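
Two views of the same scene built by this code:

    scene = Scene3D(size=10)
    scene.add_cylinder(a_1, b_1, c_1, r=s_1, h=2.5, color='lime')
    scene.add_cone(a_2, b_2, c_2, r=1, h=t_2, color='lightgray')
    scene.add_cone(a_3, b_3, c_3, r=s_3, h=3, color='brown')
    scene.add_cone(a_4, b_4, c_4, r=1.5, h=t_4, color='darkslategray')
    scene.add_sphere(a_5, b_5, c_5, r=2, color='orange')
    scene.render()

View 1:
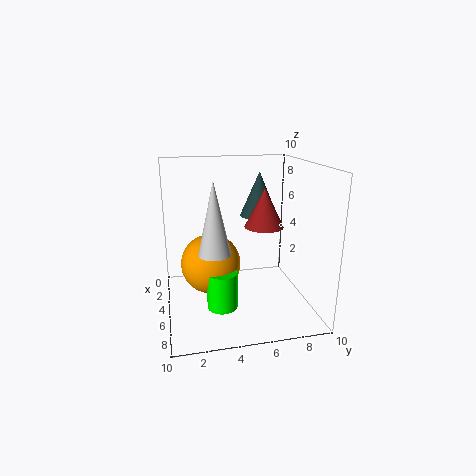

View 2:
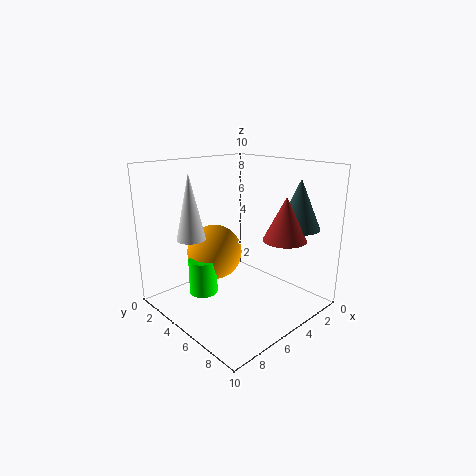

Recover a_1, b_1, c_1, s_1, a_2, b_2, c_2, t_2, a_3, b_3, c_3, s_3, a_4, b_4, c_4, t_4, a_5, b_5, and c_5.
a_1 = 7, b_1 = 3.5, c_1 = 1, s_1 = 1, a_2 = 7.5, b_2 = 3, c_2 = 5, t_2 = 4.5, a_3 = 3, b_3 = 7.5, c_3 = 5, s_3 = 1.5, a_4 = 1.5, b_4 = 7.5, c_4 = 5.5, t_4 = 3.5, a_5 = 5.5, b_5 = 3, c_5 = 3.5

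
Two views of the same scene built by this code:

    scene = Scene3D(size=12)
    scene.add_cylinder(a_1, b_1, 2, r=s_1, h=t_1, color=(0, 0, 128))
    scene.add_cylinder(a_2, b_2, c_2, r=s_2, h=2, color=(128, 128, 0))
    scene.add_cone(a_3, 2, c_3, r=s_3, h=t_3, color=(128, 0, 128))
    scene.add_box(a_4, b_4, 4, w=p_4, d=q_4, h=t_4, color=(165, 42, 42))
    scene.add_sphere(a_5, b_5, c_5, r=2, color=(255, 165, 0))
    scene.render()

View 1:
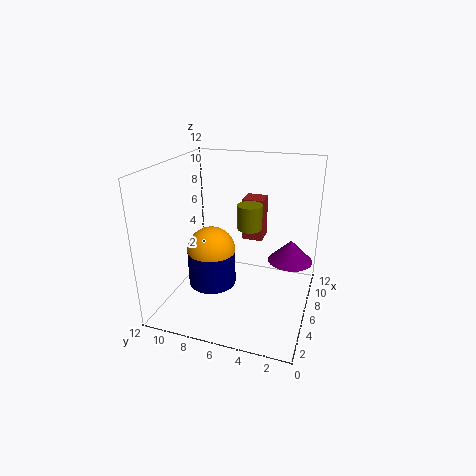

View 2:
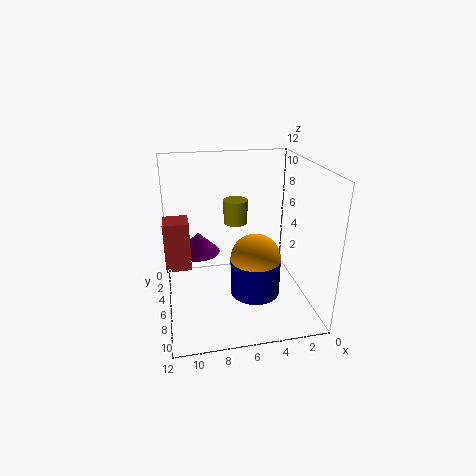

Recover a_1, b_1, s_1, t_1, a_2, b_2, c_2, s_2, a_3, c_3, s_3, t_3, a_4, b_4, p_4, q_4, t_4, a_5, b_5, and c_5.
a_1 = 5
b_1 = 8
s_1 = 2
t_1 = 3
a_2 = 6
b_2 = 5
c_2 = 7
s_2 = 1
a_3 = 9
c_3 = 3
s_3 = 2
t_3 = 2
a_4 = 10
b_4 = 5
p_4 = 2
q_4 = 2
t_4 = 4
a_5 = 5
b_5 = 8
c_5 = 5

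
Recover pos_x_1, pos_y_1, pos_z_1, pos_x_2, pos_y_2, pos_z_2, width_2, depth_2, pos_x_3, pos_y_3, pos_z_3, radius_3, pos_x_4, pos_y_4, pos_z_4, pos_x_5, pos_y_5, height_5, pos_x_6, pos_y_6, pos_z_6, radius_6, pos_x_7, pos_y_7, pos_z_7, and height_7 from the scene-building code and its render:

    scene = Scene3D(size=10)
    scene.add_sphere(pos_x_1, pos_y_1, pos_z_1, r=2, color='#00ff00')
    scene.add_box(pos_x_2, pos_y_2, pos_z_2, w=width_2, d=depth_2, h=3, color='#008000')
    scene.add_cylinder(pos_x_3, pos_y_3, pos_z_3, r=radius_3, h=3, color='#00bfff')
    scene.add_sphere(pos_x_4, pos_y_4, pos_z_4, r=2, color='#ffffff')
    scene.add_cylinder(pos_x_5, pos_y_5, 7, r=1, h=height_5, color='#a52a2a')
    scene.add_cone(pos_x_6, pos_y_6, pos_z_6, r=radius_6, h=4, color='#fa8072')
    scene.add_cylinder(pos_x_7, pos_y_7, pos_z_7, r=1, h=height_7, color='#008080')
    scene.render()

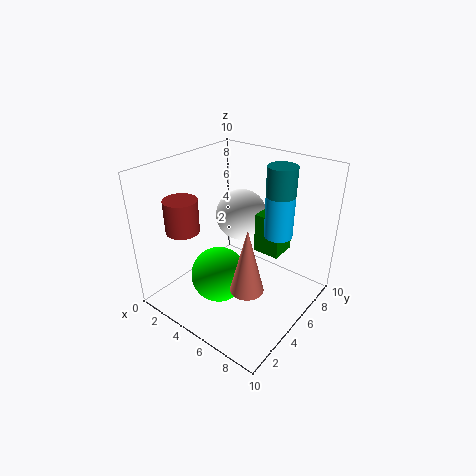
pos_x_1 = 4; pos_y_1 = 4; pos_z_1 = 2; pos_x_2 = 5; pos_y_2 = 7; pos_z_2 = 3; width_2 = 2; depth_2 = 2; pos_x_3 = 7; pos_y_3 = 7; pos_z_3 = 5; radius_3 = 1; pos_x_4 = 3; pos_y_4 = 8; pos_z_4 = 5; pos_x_5 = 4; pos_y_5 = 1; height_5 = 2; pos_x_6 = 8; pos_y_6 = 2; pos_z_6 = 4; radius_6 = 1; pos_x_7 = 7; pos_y_7 = 7; pos_z_7 = 8; height_7 = 2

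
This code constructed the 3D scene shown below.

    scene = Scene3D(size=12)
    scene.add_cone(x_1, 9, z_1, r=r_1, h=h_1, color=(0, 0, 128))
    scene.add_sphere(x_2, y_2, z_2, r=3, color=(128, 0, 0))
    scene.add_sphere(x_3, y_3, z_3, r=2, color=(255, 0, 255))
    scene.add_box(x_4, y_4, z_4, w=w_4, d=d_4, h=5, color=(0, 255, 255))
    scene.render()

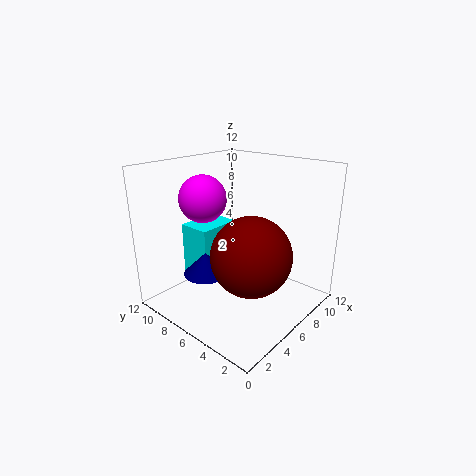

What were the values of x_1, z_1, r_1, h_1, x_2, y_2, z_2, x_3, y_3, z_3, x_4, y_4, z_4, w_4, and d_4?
x_1 = 5, z_1 = 2, r_1 = 2, h_1 = 2, x_2 = 4, y_2 = 3, z_2 = 6, x_3 = 5, y_3 = 9, z_3 = 9, x_4 = 5, y_4 = 9, z_4 = 1, w_4 = 4, d_4 = 3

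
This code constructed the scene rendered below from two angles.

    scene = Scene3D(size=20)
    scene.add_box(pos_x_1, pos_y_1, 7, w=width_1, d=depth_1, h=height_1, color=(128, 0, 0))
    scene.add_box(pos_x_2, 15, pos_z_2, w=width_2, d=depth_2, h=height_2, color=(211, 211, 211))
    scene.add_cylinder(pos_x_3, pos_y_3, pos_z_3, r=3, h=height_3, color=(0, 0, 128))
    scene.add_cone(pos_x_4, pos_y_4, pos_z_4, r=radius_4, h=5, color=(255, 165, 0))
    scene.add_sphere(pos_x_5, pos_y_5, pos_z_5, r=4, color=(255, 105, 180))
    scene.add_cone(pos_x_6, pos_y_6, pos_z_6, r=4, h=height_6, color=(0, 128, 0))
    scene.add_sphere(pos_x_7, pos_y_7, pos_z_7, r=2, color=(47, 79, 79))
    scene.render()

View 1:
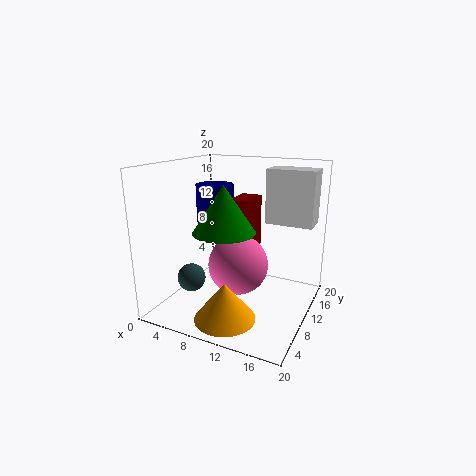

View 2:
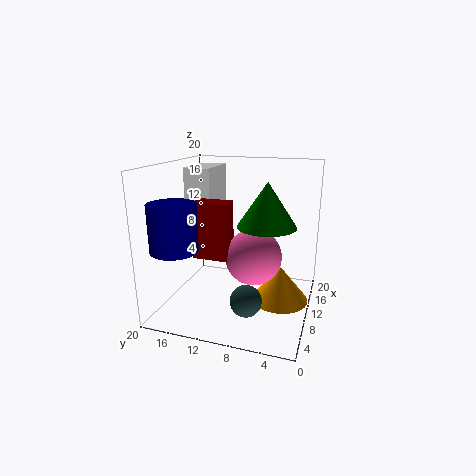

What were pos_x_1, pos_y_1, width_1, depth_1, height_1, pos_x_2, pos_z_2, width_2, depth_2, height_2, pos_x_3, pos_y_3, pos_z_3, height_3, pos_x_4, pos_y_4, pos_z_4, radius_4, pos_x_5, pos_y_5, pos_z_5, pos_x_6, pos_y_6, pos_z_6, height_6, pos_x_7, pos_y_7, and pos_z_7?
pos_x_1 = 8; pos_y_1 = 11; width_1 = 3; depth_1 = 5; height_1 = 8; pos_x_2 = 12; pos_z_2 = 11; width_2 = 7; depth_2 = 4; height_2 = 8; pos_x_3 = 3; pos_y_3 = 16; pos_z_3 = 10; height_3 = 6; pos_x_4 = 11; pos_y_4 = 4; pos_z_4 = 1; radius_4 = 4; pos_x_5 = 11; pos_y_5 = 8; pos_z_5 = 7; pos_x_6 = 10; pos_y_6 = 6; pos_z_6 = 12; height_6 = 6; pos_x_7 = 4; pos_y_7 = 7; pos_z_7 = 4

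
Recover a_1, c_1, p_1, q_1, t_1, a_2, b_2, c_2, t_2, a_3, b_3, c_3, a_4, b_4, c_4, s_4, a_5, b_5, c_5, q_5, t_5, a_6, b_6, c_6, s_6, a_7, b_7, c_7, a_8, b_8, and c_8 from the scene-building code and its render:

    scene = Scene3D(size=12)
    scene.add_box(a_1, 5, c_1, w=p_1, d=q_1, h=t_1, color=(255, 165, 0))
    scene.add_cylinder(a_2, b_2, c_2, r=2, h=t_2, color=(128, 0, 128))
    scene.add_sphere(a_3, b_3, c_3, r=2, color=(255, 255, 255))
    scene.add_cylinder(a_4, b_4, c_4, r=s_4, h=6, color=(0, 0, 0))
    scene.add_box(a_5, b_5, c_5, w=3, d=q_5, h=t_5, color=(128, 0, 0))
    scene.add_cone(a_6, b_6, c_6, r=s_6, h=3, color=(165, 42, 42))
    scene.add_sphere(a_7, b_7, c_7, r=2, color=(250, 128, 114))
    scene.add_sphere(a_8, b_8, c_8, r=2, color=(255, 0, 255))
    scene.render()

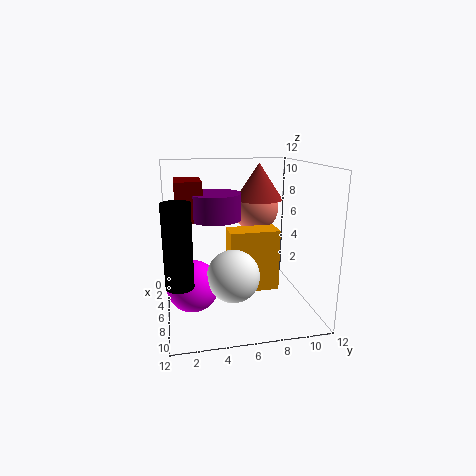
a_1 = 6, c_1 = 2, p_1 = 2, q_1 = 4, t_1 = 5, a_2 = 7, b_2 = 4, c_2 = 8, t_2 = 2, a_3 = 9, b_3 = 5, c_3 = 4, a_4 = 10, b_4 = 1, c_4 = 4, s_4 = 1, a_5 = 5, b_5 = 1, c_5 = 8, q_5 = 2, t_5 = 3, a_6 = 5, b_6 = 8, c_6 = 9, s_6 = 2, a_7 = 4, b_7 = 8, c_7 = 8, a_8 = 8, b_8 = 2, c_8 = 3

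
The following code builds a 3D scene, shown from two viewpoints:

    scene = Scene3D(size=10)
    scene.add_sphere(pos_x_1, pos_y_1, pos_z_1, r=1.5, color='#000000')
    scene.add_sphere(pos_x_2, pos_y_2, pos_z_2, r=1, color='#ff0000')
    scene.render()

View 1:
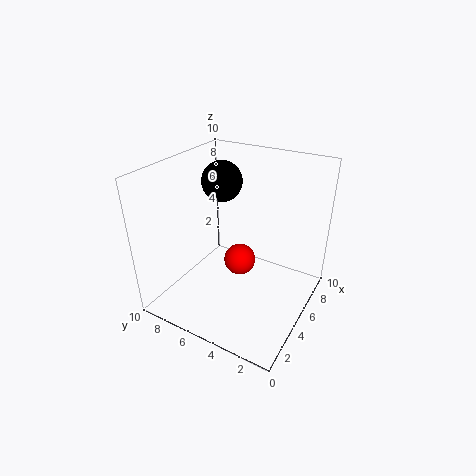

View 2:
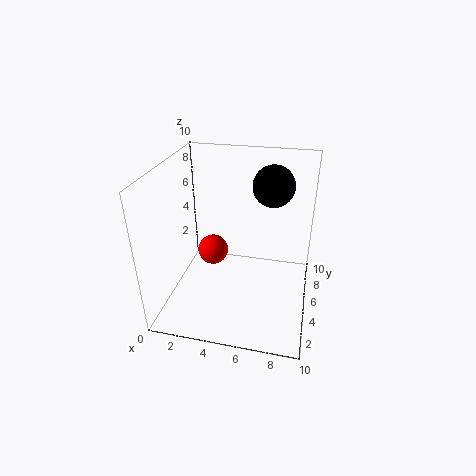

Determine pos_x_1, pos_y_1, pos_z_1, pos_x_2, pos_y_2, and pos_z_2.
pos_x_1 = 7
pos_y_1 = 7.5
pos_z_1 = 8
pos_x_2 = 3.5
pos_y_2 = 4
pos_z_2 = 4.5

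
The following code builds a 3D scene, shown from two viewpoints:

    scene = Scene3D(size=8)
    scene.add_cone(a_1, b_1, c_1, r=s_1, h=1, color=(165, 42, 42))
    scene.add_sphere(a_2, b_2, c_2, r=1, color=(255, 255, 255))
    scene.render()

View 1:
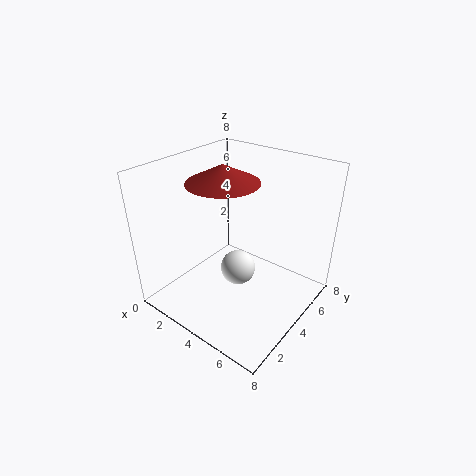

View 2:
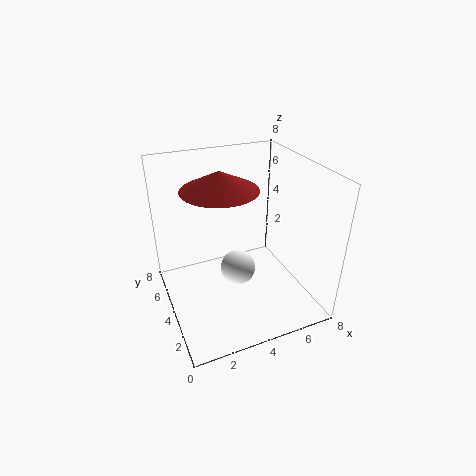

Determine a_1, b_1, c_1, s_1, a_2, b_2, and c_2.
a_1 = 3; b_1 = 4; c_1 = 7; s_1 = 2; a_2 = 4; b_2 = 4; c_2 = 2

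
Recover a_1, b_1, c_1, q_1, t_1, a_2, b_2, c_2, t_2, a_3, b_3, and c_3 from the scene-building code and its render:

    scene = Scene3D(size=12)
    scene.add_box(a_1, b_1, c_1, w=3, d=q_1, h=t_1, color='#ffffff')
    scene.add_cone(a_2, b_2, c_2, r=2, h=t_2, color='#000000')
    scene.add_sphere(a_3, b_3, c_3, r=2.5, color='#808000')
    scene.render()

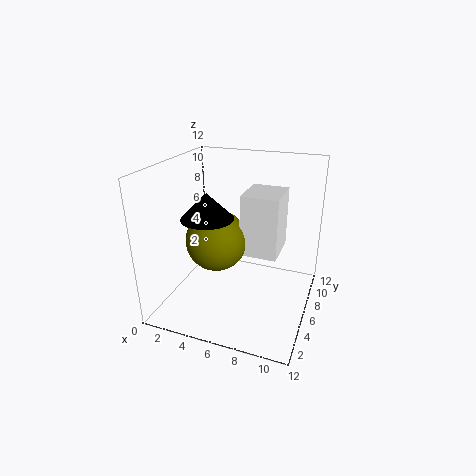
a_1 = 6.5, b_1 = 5, c_1 = 5, q_1 = 3.5, t_1 = 5, a_2 = 4.5, b_2 = 3.5, c_2 = 8.5, t_2 = 2, a_3 = 4.5, b_3 = 5, c_3 = 6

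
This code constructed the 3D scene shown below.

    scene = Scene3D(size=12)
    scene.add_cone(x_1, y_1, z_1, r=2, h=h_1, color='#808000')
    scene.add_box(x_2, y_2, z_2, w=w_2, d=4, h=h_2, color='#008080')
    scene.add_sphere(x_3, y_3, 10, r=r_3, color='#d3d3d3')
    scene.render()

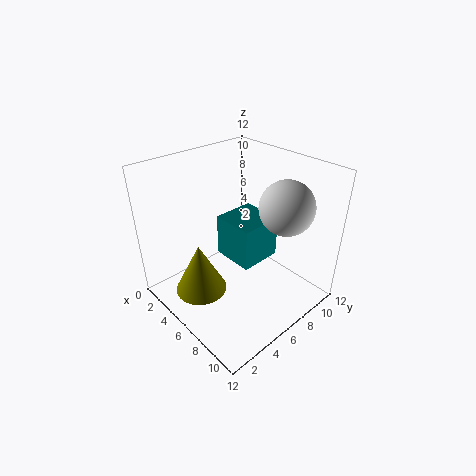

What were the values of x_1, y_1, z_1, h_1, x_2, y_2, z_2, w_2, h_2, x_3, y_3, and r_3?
x_1 = 6, y_1 = 2, z_1 = 3, h_1 = 4, x_2 = 2, y_2 = 7, z_2 = 2, w_2 = 4, h_2 = 4, x_3 = 10, y_3 = 7, r_3 = 2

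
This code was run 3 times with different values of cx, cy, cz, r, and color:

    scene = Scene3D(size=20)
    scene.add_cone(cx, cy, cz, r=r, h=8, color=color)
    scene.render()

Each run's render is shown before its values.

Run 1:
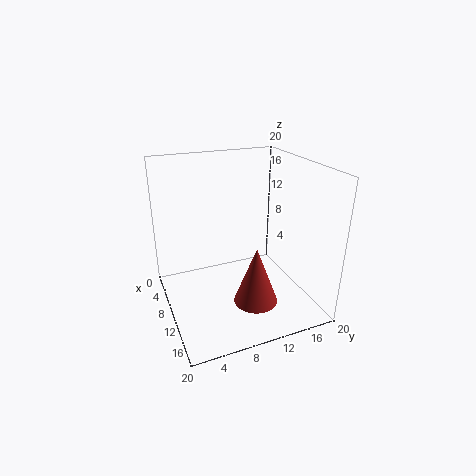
cx = 14, cy = 11, cz = 2, r = 3, color = 'brown'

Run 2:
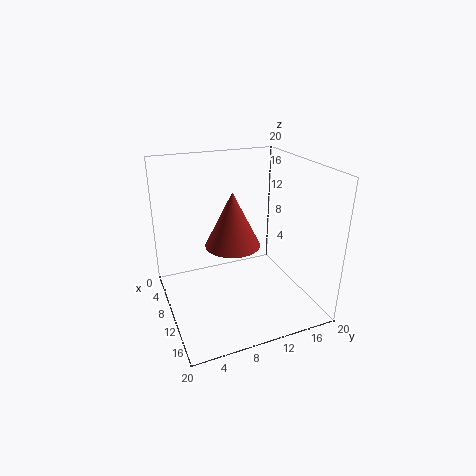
cx = 8, cy = 10, cz = 8, r = 4, color = 'brown'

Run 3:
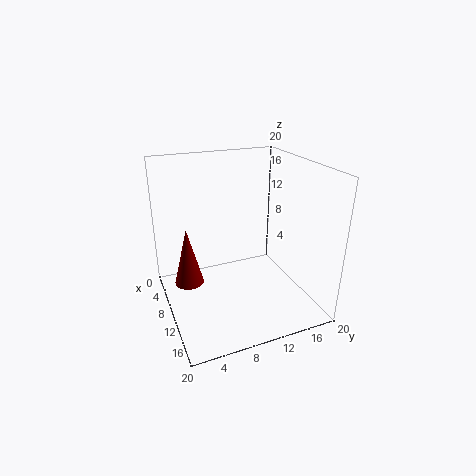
cx = 9, cy = 3, cz = 4, r = 2, color = 'maroon'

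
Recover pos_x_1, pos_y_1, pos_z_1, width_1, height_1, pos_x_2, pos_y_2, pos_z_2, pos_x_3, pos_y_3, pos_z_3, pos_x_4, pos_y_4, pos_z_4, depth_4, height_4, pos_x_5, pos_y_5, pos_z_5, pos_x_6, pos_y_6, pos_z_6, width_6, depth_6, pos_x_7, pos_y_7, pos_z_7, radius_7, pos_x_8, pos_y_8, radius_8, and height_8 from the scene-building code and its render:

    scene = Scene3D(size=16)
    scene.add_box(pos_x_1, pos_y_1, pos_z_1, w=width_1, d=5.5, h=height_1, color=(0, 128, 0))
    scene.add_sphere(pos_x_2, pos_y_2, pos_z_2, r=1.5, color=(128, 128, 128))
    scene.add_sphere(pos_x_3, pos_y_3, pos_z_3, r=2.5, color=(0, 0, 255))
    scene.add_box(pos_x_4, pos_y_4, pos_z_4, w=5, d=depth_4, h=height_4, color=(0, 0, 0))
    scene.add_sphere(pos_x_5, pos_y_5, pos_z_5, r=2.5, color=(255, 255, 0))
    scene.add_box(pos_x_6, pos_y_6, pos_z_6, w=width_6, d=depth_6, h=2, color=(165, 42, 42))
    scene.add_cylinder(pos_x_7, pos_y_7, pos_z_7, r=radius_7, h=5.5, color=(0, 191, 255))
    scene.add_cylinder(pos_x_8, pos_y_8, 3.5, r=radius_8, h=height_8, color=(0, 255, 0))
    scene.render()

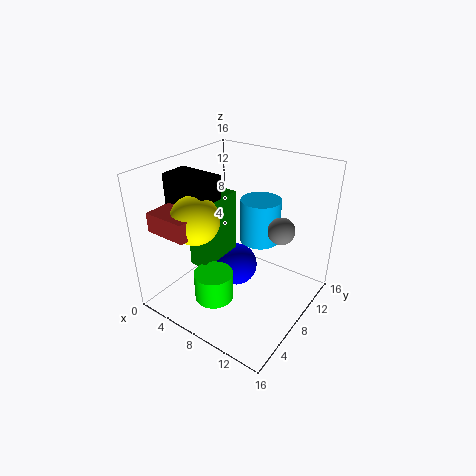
pos_x_1 = 5
pos_y_1 = 3.5
pos_z_1 = 6
width_1 = 2
height_1 = 7
pos_x_2 = 12
pos_y_2 = 10.5
pos_z_2 = 9
pos_x_3 = 7
pos_y_3 = 9
pos_z_3 = 3.5
pos_x_4 = 2
pos_y_4 = 3.5
pos_z_4 = 9.5
depth_4 = 3
height_4 = 6
pos_x_5 = 6
pos_y_5 = 3.5
pos_z_5 = 11.5
pos_x_6 = 2.5
pos_y_6 = 0.5
pos_z_6 = 10.5
width_6 = 4.5
depth_6 = 5.5
pos_x_7 = 7.5
pos_y_7 = 13.5
pos_z_7 = 5
radius_7 = 2.5
pos_x_8 = 8.5
pos_y_8 = 3
radius_8 = 2
height_8 = 3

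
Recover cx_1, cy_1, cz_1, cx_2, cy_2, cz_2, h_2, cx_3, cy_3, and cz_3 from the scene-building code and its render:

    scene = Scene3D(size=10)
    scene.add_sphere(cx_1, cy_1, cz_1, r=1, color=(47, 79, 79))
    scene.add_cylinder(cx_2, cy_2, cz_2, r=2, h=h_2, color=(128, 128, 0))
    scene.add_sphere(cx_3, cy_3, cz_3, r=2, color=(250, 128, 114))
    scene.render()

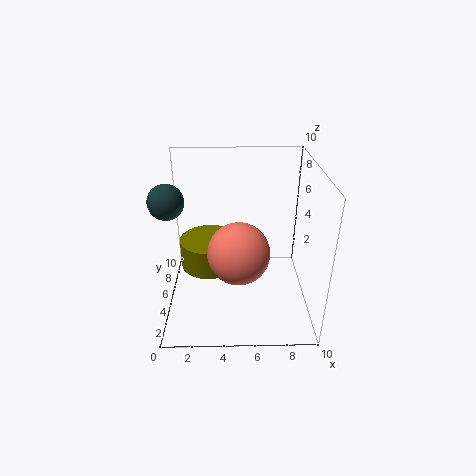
cx_1 = 1; cy_1 = 2; cz_1 = 9; cx_2 = 3; cy_2 = 5; cz_2 = 3; h_2 = 2; cx_3 = 5; cy_3 = 3; cz_3 = 5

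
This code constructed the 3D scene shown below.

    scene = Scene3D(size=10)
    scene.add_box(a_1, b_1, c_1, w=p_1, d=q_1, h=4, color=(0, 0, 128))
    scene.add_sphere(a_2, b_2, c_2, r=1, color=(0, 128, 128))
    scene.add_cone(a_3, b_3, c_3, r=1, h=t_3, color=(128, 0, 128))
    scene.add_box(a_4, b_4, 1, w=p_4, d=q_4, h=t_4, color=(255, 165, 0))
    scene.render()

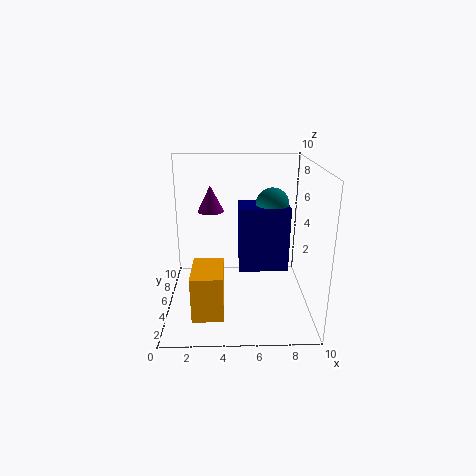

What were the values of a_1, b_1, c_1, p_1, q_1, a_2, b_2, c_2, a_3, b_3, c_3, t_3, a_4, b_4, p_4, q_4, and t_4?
a_1 = 5; b_1 = 2; c_1 = 4; p_1 = 3; q_1 = 2; a_2 = 7; b_2 = 3; c_2 = 8; a_3 = 3; b_3 = 8; c_3 = 6; t_3 = 2; a_4 = 2; b_4 = 1; p_4 = 2; q_4 = 3; t_4 = 3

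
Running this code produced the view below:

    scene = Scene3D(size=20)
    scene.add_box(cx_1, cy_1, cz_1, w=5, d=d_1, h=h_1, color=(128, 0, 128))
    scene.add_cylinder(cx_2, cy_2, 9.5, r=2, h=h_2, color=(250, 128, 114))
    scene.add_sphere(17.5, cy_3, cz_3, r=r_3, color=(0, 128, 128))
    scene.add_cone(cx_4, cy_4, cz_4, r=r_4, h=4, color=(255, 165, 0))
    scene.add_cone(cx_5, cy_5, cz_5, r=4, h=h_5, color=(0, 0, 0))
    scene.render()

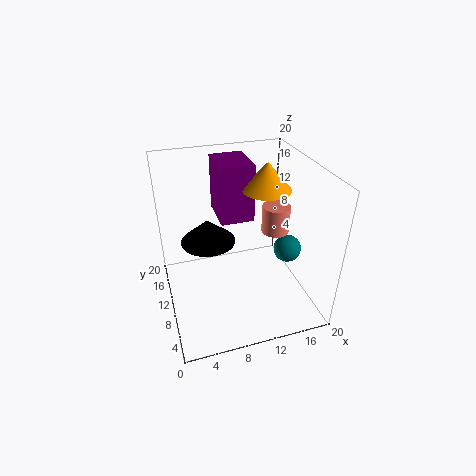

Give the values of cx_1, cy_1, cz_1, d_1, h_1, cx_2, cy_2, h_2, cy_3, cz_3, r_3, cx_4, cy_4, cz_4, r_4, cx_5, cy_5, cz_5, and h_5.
cx_1 = 8.5, cy_1 = 13, cz_1 = 10.5, d_1 = 6.5, h_1 = 8.5, cx_2 = 16, cy_2 = 11, h_2 = 4, cy_3 = 9.5, cz_3 = 7, r_3 = 2, cx_4 = 15, cy_4 = 12.5, cz_4 = 15.5, r_4 = 3.5, cx_5 = 6.5, cy_5 = 13.5, cz_5 = 8, h_5 = 3.5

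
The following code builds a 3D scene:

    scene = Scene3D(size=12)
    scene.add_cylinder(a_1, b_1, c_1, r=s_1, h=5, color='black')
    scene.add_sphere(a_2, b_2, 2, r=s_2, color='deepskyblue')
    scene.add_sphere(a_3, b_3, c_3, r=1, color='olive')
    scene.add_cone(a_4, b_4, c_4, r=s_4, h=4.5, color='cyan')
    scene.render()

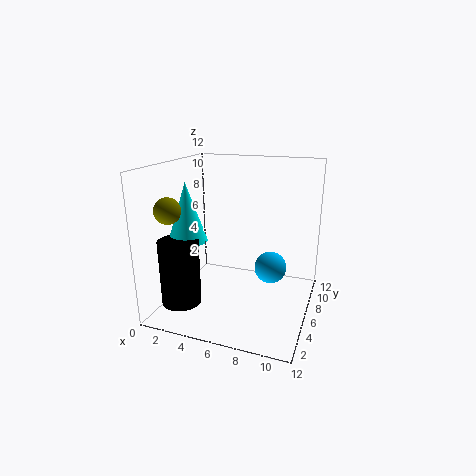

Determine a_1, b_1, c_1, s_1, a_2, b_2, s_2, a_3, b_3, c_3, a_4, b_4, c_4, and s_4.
a_1 = 3; b_1 = 1.5; c_1 = 2; s_1 = 1.5; a_2 = 8; b_2 = 9.5; s_2 = 1.5; a_3 = 2; b_3 = 2; c_3 = 9; a_4 = 3; b_4 = 3; c_4 = 6.5; s_4 = 1.5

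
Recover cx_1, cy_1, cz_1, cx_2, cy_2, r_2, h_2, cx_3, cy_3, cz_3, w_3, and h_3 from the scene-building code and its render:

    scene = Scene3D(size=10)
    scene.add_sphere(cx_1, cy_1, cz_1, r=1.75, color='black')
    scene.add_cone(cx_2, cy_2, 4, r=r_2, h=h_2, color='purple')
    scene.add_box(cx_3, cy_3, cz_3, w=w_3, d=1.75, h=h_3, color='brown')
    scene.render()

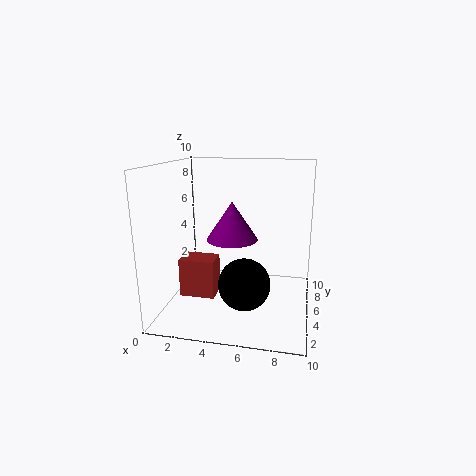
cx_1 = 5.75, cy_1 = 3.5, cz_1 = 2.25, cx_2 = 4, cy_2 = 7.5, r_2 = 2, h_2 = 3, cx_3 = 1, cy_3 = 3.75, cz_3 = 0.75, w_3 = 2.5, h_3 = 2.75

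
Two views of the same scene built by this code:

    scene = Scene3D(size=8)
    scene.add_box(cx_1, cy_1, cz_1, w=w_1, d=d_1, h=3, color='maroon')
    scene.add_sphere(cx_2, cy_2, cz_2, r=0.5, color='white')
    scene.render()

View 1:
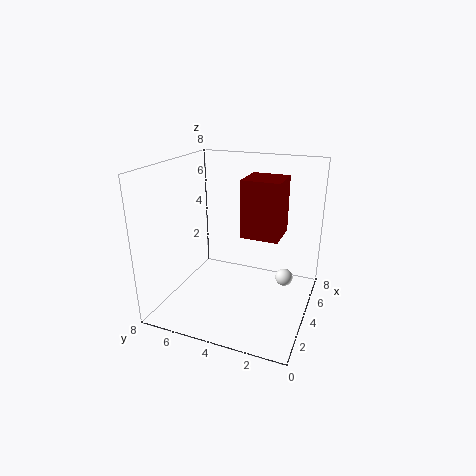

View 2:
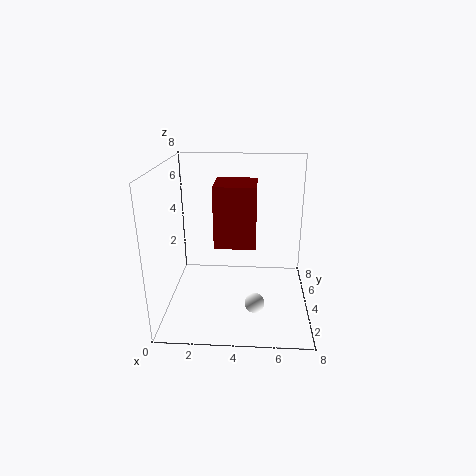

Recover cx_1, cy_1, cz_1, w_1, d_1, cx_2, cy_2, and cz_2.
cx_1 = 3; cy_1 = 1.5; cz_1 = 4.5; w_1 = 2; d_1 = 2; cx_2 = 5; cy_2 = 1.5; cz_2 = 1.5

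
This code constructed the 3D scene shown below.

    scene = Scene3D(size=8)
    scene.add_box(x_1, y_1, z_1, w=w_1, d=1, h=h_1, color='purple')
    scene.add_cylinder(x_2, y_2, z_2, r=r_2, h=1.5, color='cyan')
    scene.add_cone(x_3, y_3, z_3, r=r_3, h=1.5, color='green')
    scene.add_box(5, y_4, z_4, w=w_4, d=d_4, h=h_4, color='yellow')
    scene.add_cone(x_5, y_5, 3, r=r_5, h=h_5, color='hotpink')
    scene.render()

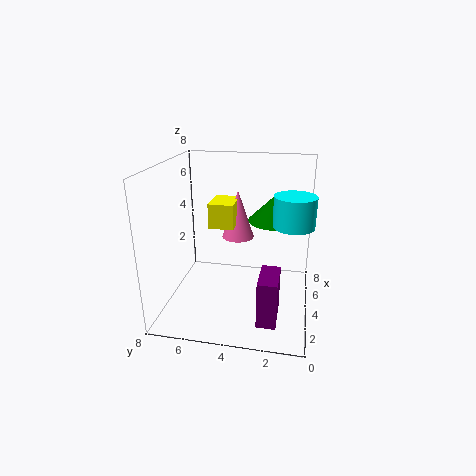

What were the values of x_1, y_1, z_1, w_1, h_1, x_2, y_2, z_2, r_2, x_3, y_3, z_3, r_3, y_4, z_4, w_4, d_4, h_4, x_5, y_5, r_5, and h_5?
x_1 = 1; y_1 = 1.5; z_1 = 0.5; w_1 = 2; h_1 = 2.5; x_2 = 2.5; y_2 = 1; z_2 = 5.5; r_2 = 1; x_3 = 4.5; y_3 = 2; z_3 = 5; r_3 = 1.5; y_4 = 4.5; z_4 = 4; w_4 = 2; d_4 = 1.5; h_4 = 1.5; x_5 = 6.5; y_5 = 4.5; r_5 = 1; h_5 = 3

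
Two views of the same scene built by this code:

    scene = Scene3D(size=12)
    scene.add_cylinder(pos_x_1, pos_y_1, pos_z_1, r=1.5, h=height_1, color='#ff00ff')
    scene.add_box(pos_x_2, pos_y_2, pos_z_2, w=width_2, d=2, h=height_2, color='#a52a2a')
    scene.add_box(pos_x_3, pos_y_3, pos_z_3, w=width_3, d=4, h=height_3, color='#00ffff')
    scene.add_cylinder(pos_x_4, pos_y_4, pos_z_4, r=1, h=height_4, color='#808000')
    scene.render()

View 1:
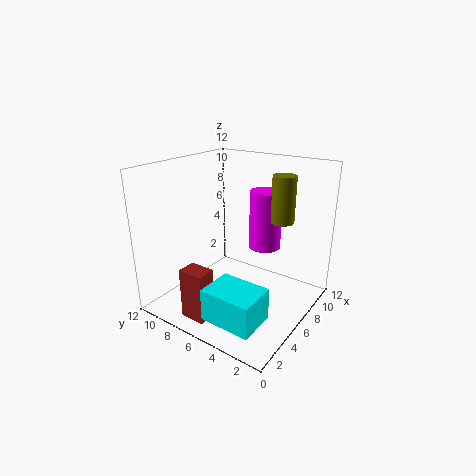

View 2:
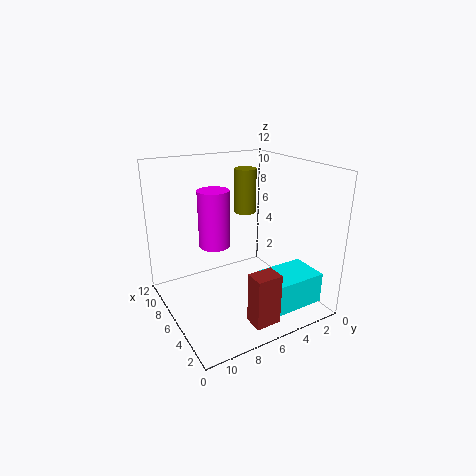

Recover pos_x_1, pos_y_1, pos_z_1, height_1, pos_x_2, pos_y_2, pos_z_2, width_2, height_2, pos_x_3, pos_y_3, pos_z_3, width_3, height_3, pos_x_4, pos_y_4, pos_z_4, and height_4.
pos_x_1 = 10.5; pos_y_1 = 6; pos_z_1 = 3.5; height_1 = 5.5; pos_x_2 = 0.5; pos_y_2 = 5.5; pos_z_2 = 1; width_2 = 1.5; height_2 = 4; pos_x_3 = 0.5; pos_y_3 = 1.5; pos_z_3 = 1.5; width_3 = 3; height_3 = 2.5; pos_x_4 = 9; pos_y_4 = 3.5; pos_z_4 = 7; height_4 = 4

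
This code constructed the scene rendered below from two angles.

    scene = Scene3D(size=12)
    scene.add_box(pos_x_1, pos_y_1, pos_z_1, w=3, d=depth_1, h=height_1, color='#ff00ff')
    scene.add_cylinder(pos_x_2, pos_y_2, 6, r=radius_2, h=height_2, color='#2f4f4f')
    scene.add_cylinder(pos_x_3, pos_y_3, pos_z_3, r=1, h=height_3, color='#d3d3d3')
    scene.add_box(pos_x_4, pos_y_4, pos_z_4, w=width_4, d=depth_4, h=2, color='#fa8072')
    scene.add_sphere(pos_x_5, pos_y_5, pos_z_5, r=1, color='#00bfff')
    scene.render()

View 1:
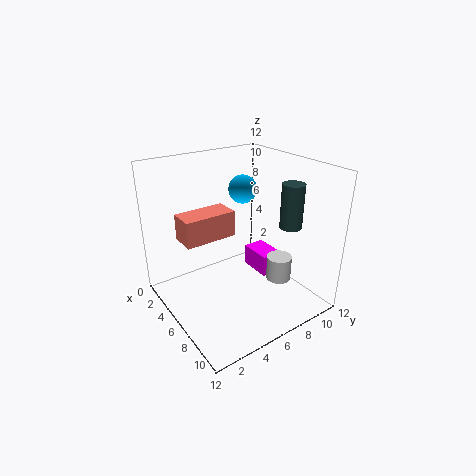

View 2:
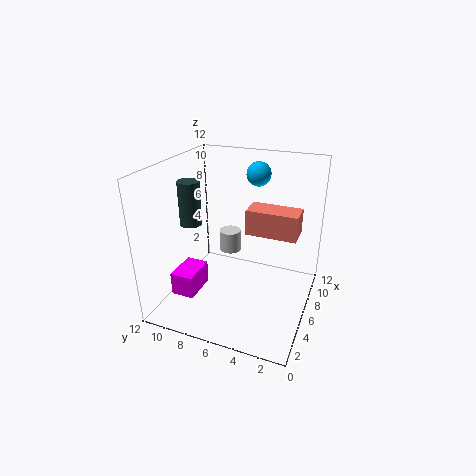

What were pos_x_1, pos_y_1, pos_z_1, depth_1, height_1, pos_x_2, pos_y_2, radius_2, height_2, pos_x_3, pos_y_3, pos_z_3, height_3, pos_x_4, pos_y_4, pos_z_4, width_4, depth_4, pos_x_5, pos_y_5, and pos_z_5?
pos_x_1 = 3; pos_y_1 = 9; pos_z_1 = 1; depth_1 = 2; height_1 = 2; pos_x_2 = 7; pos_y_2 = 11; radius_2 = 1; height_2 = 4; pos_x_3 = 9; pos_y_3 = 8; pos_z_3 = 3; height_3 = 2; pos_x_4 = 5; pos_y_4 = 1; pos_z_4 = 7; width_4 = 2; depth_4 = 4; pos_x_5 = 8; pos_y_5 = 5; pos_z_5 = 11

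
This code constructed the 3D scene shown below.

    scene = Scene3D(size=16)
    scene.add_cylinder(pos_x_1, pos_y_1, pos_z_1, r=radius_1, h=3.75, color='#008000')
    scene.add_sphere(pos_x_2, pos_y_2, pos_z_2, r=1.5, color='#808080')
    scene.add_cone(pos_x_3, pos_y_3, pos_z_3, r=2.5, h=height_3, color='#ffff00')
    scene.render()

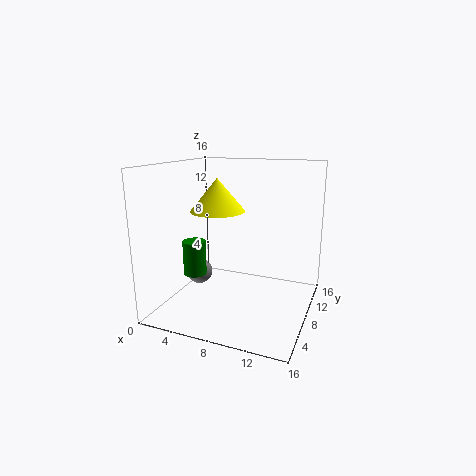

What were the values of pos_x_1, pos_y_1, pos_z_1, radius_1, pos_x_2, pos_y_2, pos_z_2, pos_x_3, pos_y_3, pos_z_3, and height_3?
pos_x_1 = 4
pos_y_1 = 5.25
pos_z_1 = 4.25
radius_1 = 1.25
pos_x_2 = 3
pos_y_2 = 8
pos_z_2 = 3.25
pos_x_3 = 8.25
pos_y_3 = 2.5
pos_z_3 = 12.25
height_3 = 3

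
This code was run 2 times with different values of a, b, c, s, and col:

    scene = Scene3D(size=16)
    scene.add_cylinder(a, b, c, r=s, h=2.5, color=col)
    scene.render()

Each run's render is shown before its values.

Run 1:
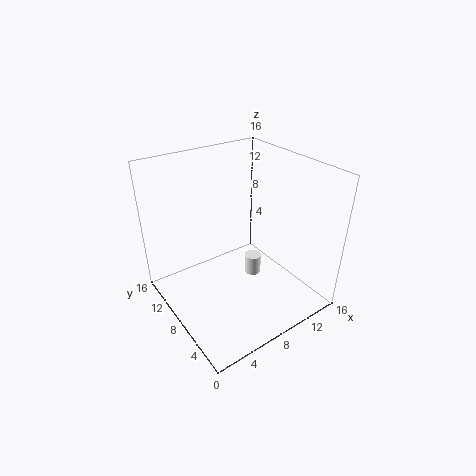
a = 11
b = 9
c = 1.5
s = 1
col = 'white'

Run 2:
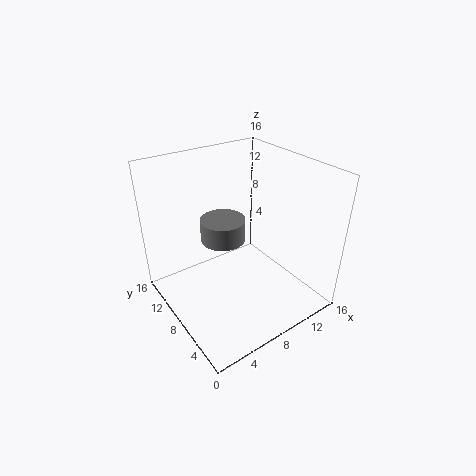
a = 7
b = 9.5
c = 7.5
s = 2.5
col = 'gray'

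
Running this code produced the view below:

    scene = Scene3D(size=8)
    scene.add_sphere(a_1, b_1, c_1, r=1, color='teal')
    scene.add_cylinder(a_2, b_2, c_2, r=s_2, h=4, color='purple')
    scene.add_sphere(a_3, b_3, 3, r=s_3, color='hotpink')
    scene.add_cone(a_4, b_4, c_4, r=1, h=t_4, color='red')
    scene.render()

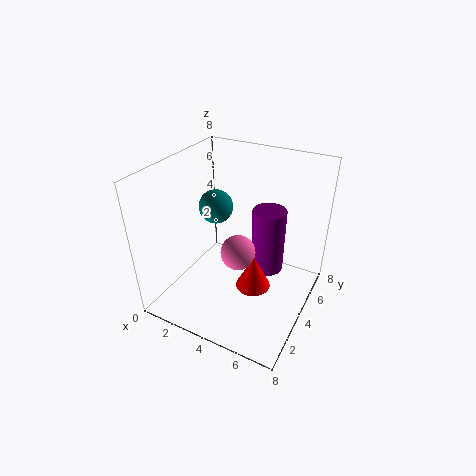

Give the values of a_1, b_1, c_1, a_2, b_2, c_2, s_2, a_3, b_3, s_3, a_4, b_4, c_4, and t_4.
a_1 = 2, b_1 = 5, c_1 = 5, a_2 = 5, b_2 = 6, c_2 = 1, s_2 = 1, a_3 = 4, b_3 = 4, s_3 = 1, a_4 = 5, b_4 = 4, c_4 = 1, t_4 = 2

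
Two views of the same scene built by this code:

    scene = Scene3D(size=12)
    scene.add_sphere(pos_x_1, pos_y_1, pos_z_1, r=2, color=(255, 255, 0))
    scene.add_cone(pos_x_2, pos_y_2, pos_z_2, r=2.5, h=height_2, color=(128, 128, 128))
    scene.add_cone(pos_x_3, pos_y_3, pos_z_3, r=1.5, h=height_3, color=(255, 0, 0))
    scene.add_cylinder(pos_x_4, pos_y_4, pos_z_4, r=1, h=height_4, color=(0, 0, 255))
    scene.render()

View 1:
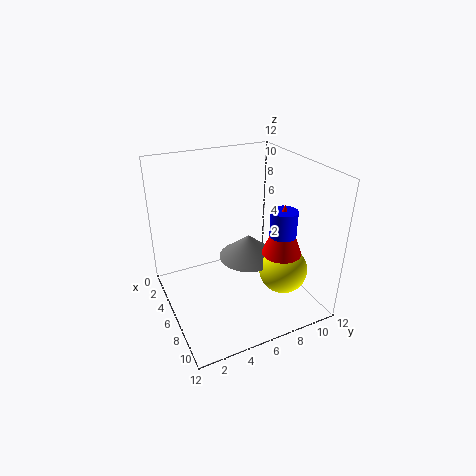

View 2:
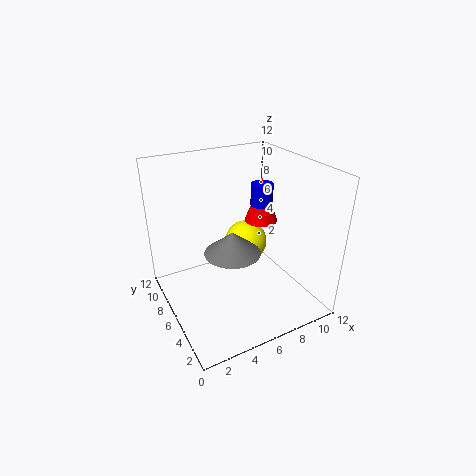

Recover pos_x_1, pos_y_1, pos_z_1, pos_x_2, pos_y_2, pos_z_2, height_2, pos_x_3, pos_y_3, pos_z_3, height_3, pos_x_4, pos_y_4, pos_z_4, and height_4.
pos_x_1 = 8.5; pos_y_1 = 9; pos_z_1 = 3.5; pos_x_2 = 6; pos_y_2 = 7; pos_z_2 = 4; height_2 = 2; pos_x_3 = 9.5; pos_y_3 = 8; pos_z_3 = 6; height_3 = 4; pos_x_4 = 9.5; pos_y_4 = 8; pos_z_4 = 7.5; height_4 = 2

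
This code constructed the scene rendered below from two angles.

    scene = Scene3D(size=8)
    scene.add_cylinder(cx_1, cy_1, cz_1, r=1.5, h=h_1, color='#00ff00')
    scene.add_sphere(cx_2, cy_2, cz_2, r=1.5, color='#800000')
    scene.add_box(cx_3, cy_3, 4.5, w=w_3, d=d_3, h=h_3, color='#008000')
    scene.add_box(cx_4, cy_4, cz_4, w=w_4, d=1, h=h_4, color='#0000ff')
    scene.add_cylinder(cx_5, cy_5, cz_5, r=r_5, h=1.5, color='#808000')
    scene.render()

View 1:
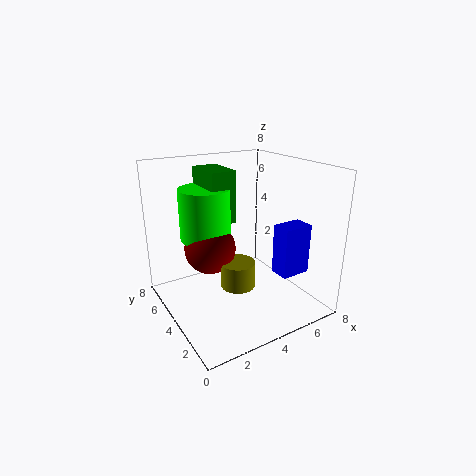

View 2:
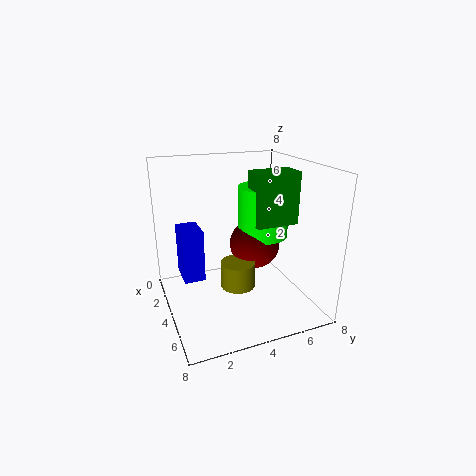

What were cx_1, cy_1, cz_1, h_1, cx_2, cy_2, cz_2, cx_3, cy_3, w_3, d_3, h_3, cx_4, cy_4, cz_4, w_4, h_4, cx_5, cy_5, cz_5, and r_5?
cx_1 = 3
cy_1 = 6
cz_1 = 3.5
h_1 = 3
cx_2 = 3
cy_2 = 5.5
cz_2 = 3
cx_3 = 3
cy_3 = 5
w_3 = 1.5
d_3 = 2.5
h_3 = 3
cx_4 = 4.5
cy_4 = 0.5
cz_4 = 3
w_4 = 1.5
h_4 = 2.5
cx_5 = 4
cy_5 = 4
cz_5 = 1
r_5 = 1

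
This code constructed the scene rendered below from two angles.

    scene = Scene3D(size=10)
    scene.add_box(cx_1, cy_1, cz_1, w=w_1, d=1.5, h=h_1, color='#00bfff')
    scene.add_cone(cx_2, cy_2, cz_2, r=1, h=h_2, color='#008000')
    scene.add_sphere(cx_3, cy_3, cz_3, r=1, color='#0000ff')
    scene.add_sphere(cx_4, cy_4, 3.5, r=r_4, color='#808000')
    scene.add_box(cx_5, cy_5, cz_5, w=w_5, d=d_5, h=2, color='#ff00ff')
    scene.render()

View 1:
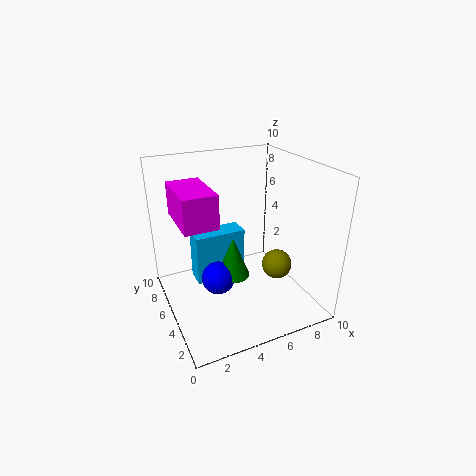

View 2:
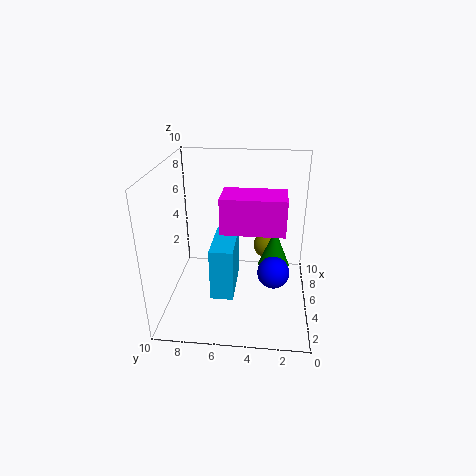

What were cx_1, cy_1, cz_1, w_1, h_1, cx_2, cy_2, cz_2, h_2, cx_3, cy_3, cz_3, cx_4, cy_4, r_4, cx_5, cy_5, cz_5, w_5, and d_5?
cx_1 = 2, cy_1 = 5, cz_1 = 2, w_1 = 3.5, h_1 = 3.5, cx_2 = 3.5, cy_2 = 2.5, cz_2 = 4, h_2 = 2.5, cx_3 = 2.5, cy_3 = 2.5, cz_3 = 4, cx_4 = 7, cy_4 = 3, r_4 = 1, cx_5 = 0.5, cy_5 = 2, cz_5 = 7.5, w_5 = 2, d_5 = 3.5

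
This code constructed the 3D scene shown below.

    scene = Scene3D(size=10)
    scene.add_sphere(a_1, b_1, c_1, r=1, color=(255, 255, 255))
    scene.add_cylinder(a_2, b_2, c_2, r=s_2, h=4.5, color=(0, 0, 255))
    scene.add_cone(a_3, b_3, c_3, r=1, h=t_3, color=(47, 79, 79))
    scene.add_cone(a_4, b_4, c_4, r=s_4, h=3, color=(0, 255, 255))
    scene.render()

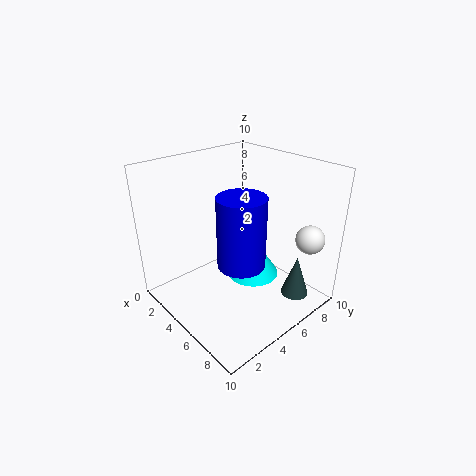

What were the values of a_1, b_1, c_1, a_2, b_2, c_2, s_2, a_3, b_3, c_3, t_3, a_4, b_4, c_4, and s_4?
a_1 = 8.5; b_1 = 8.5; c_1 = 5; a_2 = 7; b_2 = 3.5; c_2 = 4.5; s_2 = 1.5; a_3 = 8; b_3 = 8; c_3 = 0.5; t_3 = 3; a_4 = 4.5; b_4 = 7; c_4 = 1; s_4 = 2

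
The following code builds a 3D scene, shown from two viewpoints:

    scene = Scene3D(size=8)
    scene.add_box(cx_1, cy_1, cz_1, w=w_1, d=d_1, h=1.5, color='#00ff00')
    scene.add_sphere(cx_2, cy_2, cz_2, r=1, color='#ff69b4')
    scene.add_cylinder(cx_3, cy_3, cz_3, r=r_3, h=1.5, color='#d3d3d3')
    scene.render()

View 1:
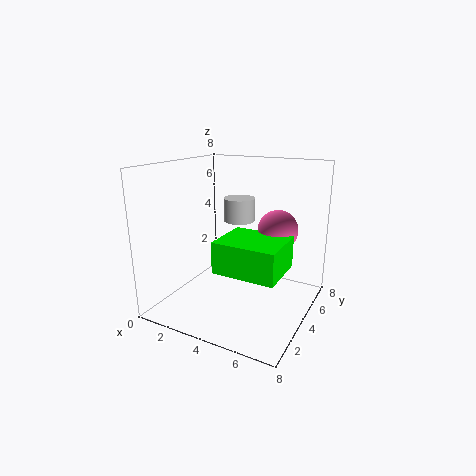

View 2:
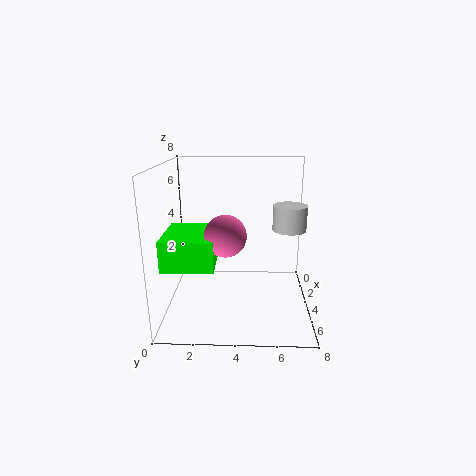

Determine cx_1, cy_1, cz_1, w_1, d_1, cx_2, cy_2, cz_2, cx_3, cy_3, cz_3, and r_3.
cx_1 = 4.5; cy_1 = 0.5; cz_1 = 3.5; w_1 = 3; d_1 = 2.5; cx_2 = 6.5; cy_2 = 3.5; cz_2 = 5; cx_3 = 2.5; cy_3 = 7; cz_3 = 4; r_3 = 1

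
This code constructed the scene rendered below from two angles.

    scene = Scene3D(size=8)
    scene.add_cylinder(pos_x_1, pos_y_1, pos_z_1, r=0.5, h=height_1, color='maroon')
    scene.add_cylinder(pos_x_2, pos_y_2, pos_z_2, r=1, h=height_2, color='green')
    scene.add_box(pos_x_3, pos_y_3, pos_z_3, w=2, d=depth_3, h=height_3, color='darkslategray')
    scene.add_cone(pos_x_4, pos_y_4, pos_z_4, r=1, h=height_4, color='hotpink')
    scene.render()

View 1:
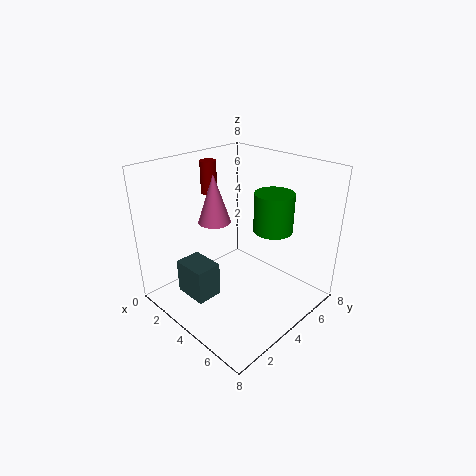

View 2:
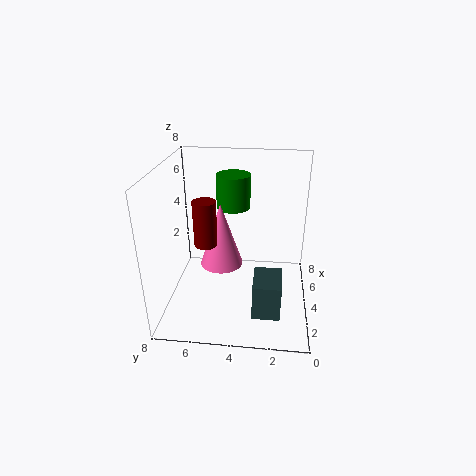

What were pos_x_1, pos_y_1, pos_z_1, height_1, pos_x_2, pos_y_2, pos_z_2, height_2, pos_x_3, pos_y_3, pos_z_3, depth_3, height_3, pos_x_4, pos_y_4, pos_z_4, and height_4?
pos_x_1 = 0.5, pos_y_1 = 5, pos_z_1 = 5.5, height_1 = 2, pos_x_2 = 6, pos_y_2 = 4.5, pos_z_2 = 5, height_2 = 2, pos_x_3 = 1.5, pos_y_3 = 1.5, pos_z_3 = 0.5, depth_3 = 1.5, height_3 = 2, pos_x_4 = 1.5, pos_y_4 = 4.5, pos_z_4 = 4, height_4 = 3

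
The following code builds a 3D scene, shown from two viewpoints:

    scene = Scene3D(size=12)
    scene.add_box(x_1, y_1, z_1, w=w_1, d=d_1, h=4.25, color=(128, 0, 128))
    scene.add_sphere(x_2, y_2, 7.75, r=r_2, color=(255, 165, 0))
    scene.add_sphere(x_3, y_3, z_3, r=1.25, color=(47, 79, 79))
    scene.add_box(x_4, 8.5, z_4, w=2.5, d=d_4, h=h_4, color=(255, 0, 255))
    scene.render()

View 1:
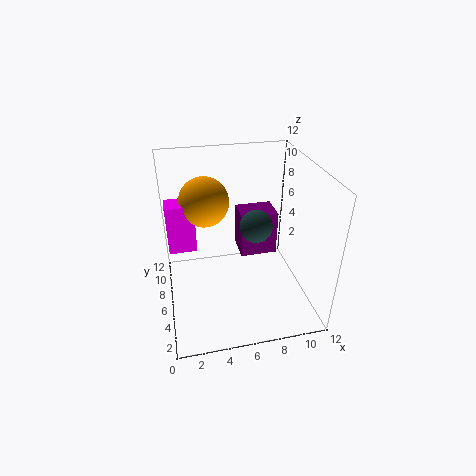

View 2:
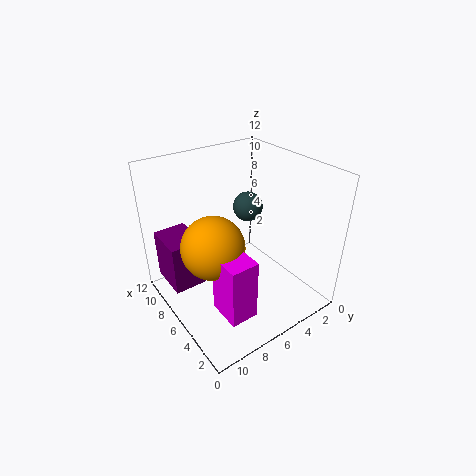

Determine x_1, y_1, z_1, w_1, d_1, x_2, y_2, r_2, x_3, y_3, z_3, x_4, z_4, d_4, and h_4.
x_1 = 7; y_1 = 8.75; z_1 = 2; w_1 = 3.5; d_1 = 2.75; x_2 = 3.75; y_2 = 9.75; r_2 = 2.25; x_3 = 7; y_3 = 4.25; z_3 = 8; x_4 = 0.25; z_4 = 3.5; d_4 = 2; h_4 = 4.5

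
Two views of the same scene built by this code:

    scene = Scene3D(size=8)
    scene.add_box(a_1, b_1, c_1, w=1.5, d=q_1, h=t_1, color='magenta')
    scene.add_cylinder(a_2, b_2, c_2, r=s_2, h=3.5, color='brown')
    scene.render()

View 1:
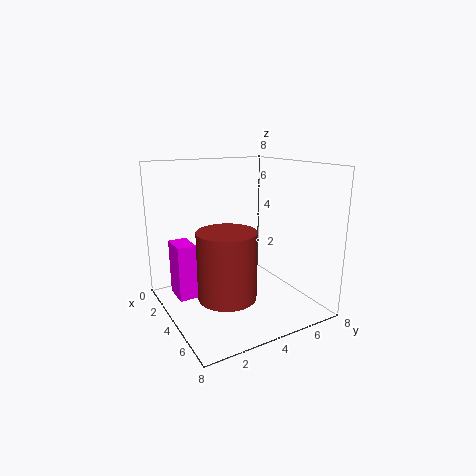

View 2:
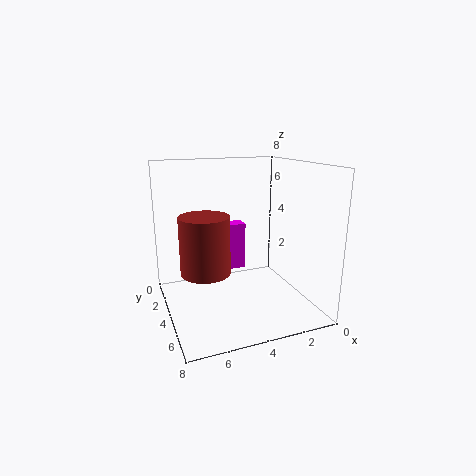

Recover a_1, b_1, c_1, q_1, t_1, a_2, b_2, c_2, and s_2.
a_1 = 2.5
b_1 = 0.5
c_1 = 1
q_1 = 1
t_1 = 3
a_2 = 5.5
b_2 = 2.5
c_2 = 1.5
s_2 = 1.5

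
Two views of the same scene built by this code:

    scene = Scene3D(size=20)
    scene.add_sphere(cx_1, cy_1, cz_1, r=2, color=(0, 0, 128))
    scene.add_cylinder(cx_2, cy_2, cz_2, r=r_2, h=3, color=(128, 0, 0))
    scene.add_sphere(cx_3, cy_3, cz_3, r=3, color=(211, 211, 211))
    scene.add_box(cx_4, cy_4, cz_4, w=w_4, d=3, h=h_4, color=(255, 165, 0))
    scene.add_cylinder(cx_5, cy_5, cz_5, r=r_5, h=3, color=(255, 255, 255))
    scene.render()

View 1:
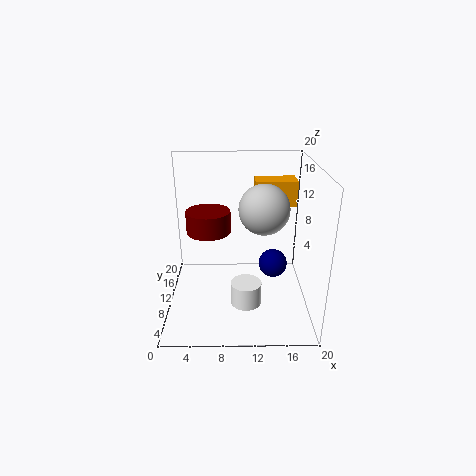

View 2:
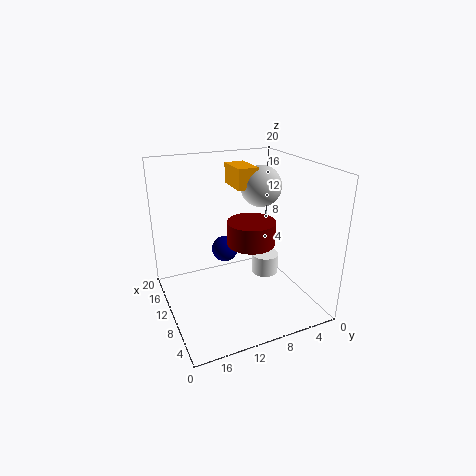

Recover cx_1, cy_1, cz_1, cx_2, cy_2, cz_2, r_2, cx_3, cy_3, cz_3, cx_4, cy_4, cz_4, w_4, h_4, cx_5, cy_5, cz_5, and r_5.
cx_1 = 15; cy_1 = 10; cz_1 = 6; cx_2 = 6; cy_2 = 10; cz_2 = 11; r_2 = 3; cx_3 = 13; cy_3 = 5; cz_3 = 16; cx_4 = 12; cy_4 = 6; cz_4 = 16; w_4 = 5; h_4 = 3; cx_5 = 11; cy_5 = 5; cz_5 = 3; r_5 = 2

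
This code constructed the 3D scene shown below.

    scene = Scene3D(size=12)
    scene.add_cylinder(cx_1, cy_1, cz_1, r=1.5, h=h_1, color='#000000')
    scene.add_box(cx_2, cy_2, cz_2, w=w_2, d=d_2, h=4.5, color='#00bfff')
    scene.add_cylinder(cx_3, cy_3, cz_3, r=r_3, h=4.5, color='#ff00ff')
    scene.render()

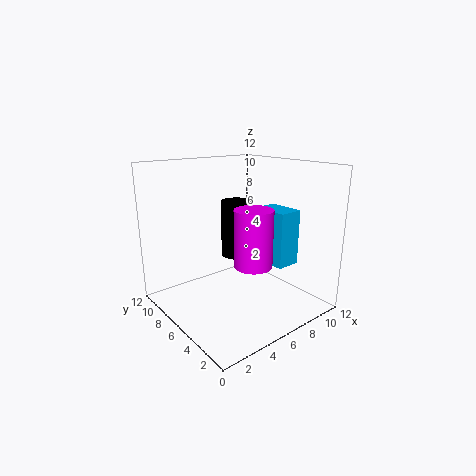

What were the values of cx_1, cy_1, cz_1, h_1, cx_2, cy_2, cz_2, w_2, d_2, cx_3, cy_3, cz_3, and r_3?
cx_1 = 9
cy_1 = 10
cz_1 = 2.5
h_1 = 5.5
cx_2 = 7.5
cy_2 = 2.5
cz_2 = 4
w_2 = 2
d_2 = 3
cx_3 = 5.5
cy_3 = 3.5
cz_3 = 4.5
r_3 = 1.5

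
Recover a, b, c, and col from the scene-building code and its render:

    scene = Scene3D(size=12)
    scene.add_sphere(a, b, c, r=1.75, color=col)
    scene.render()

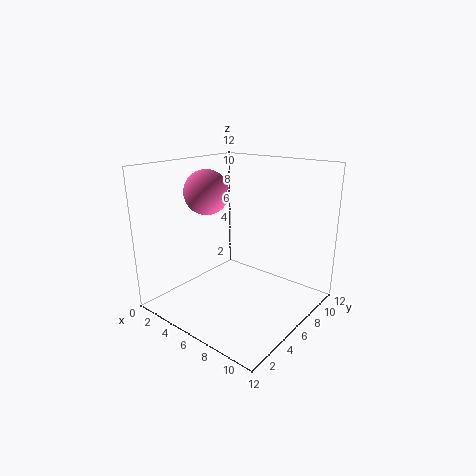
a = 4.5
b = 4
c = 10
col = 'hotpink'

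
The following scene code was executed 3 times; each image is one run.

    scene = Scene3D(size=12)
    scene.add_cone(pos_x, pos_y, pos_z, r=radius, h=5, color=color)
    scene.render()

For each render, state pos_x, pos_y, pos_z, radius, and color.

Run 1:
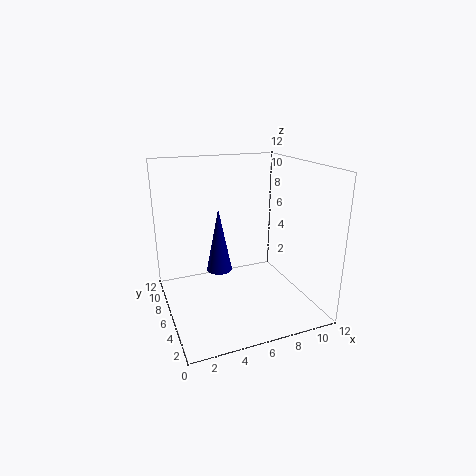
pos_x = 4, pos_y = 5, pos_z = 4, radius = 1, color = 'navy'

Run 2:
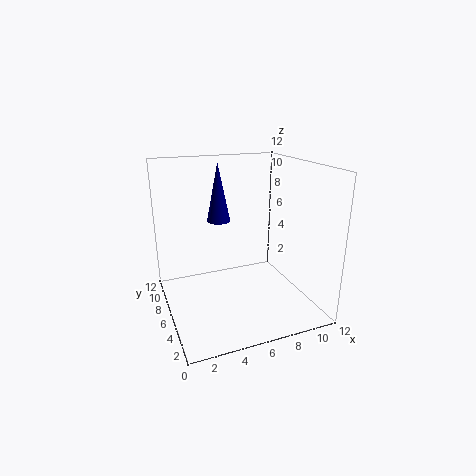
pos_x = 5, pos_y = 8, pos_z = 7, radius = 1, color = 'navy'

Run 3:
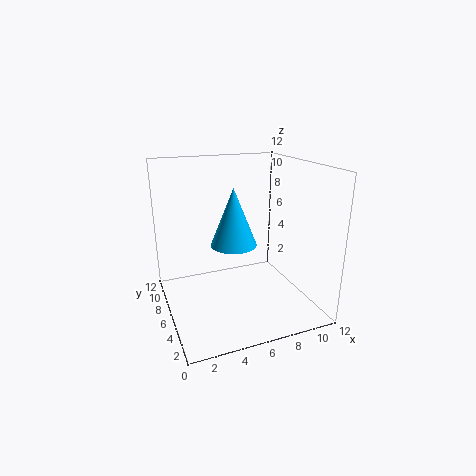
pos_x = 6, pos_y = 7, pos_z = 5, radius = 2, color = 'deepskyblue'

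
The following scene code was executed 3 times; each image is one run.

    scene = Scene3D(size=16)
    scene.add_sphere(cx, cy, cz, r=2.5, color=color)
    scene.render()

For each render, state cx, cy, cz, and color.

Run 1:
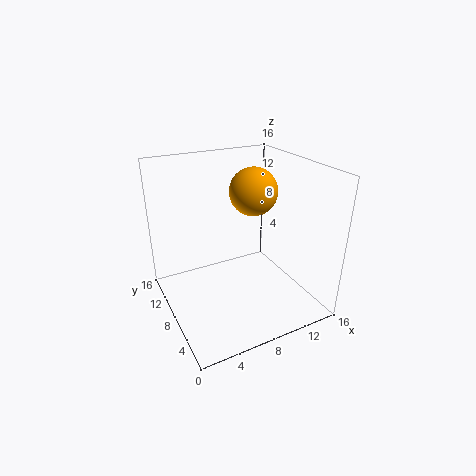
cx = 9.25; cy = 7; cz = 13.5; color = 'orange'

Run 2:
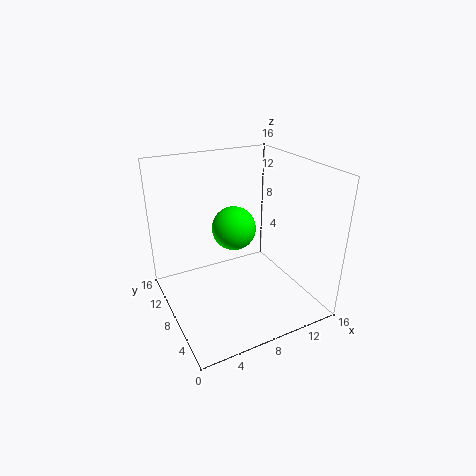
cx = 8.25; cy = 9.5; cz = 8.5; color = 'lime'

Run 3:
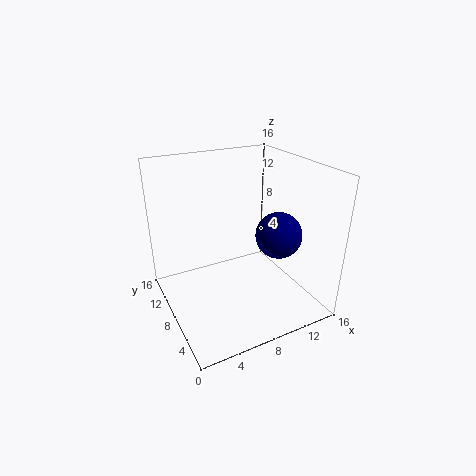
cx = 11.5; cy = 5.25; cz = 8.75; color = 'navy'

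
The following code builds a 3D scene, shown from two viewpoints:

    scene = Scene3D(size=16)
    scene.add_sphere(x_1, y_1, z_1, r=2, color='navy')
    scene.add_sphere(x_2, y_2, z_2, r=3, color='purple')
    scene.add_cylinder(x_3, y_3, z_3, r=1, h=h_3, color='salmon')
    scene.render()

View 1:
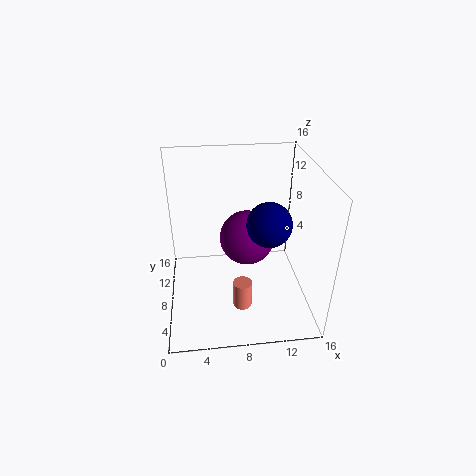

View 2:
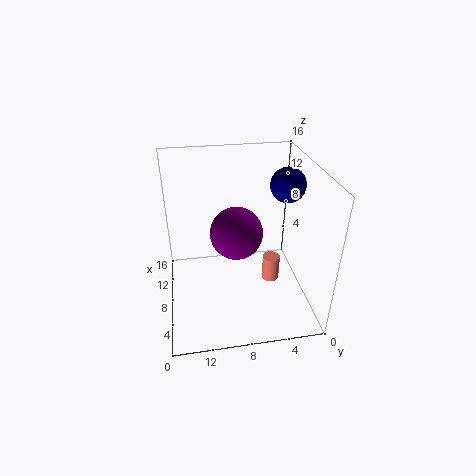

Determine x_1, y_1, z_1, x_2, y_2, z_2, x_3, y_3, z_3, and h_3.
x_1 = 10
y_1 = 2
z_1 = 13
x_2 = 9
y_2 = 8
z_2 = 8
x_3 = 8
y_3 = 4
z_3 = 2
h_3 = 3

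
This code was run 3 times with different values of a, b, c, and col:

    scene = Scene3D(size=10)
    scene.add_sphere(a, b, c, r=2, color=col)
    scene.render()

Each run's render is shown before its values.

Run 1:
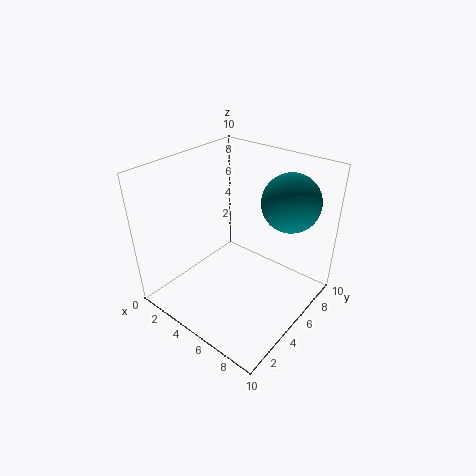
a = 7.5, b = 7.5, c = 7.5, col = 'teal'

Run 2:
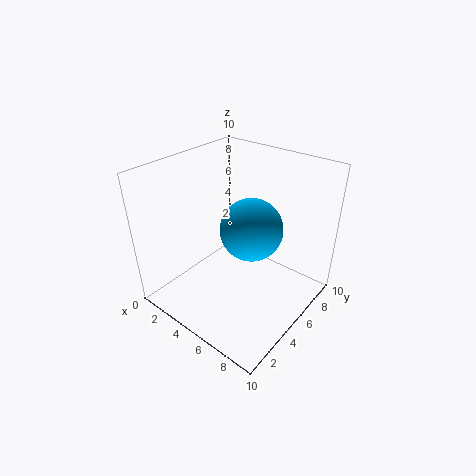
a = 6.5, b = 4.5, c = 6.5, col = 'deepskyblue'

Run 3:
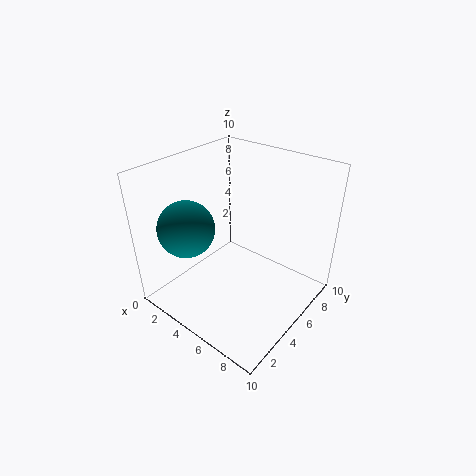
a = 2, b = 3, c = 5.5, col = 'teal'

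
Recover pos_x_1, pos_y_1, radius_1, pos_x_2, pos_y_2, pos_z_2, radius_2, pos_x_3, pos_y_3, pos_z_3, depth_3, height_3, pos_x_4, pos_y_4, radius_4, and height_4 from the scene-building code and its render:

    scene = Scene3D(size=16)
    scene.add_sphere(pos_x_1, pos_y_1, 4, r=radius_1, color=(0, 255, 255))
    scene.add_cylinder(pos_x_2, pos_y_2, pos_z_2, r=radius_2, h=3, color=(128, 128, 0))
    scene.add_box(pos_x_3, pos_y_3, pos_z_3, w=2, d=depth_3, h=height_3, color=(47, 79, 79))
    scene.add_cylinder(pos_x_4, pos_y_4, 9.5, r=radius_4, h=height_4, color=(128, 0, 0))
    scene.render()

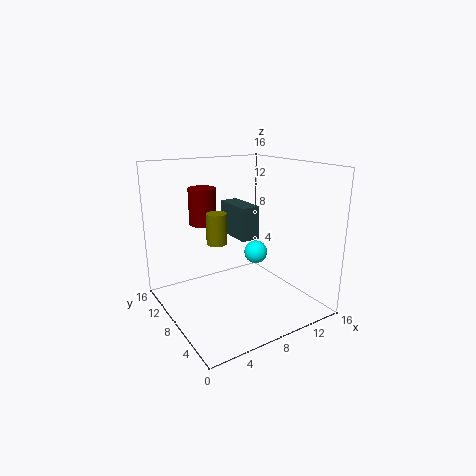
pos_x_1 = 13
pos_y_1 = 11.5
radius_1 = 1.5
pos_x_2 = 4
pos_y_2 = 5.5
pos_z_2 = 9
radius_2 = 1
pos_x_3 = 7
pos_y_3 = 5.5
pos_z_3 = 8.5
depth_3 = 4.5
height_3 = 3.5
pos_x_4 = 5
pos_y_4 = 10.5
radius_4 = 1.5
height_4 = 4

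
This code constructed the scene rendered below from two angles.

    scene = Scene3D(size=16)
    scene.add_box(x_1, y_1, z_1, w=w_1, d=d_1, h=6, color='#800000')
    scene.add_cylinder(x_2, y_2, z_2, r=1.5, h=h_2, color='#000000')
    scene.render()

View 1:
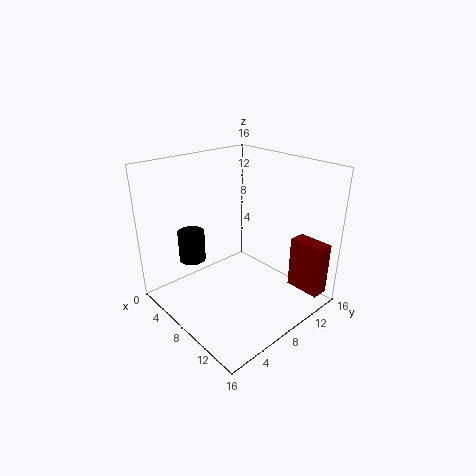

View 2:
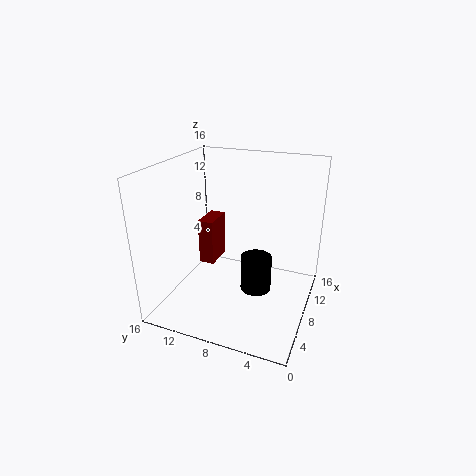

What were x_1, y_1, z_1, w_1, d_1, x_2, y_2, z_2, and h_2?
x_1 = 11.5, y_1 = 13, z_1 = 1.5, w_1 = 4, d_1 = 2, x_2 = 4, y_2 = 4.5, z_2 = 5, h_2 = 3.5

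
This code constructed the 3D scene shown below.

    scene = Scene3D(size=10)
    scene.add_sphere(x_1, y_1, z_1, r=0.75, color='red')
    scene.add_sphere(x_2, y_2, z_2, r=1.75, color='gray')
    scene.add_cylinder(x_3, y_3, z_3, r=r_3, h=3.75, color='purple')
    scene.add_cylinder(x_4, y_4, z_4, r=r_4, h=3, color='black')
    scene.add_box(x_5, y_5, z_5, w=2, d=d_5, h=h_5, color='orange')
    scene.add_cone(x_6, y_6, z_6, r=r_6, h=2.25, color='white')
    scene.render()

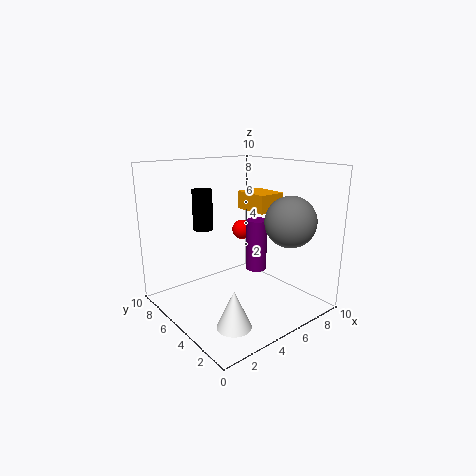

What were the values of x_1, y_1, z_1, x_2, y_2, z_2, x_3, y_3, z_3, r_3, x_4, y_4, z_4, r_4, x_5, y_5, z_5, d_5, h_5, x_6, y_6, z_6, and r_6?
x_1 = 7; y_1 = 7; z_1 = 4.75; x_2 = 7.5; y_2 = 2.5; z_2 = 6.25; x_3 = 6.75; y_3 = 5; z_3 = 2.25; r_3 = 0.75; x_4 = 4.25; y_4 = 8.25; z_4 = 5; r_4 = 0.75; x_5 = 6; y_5 = 3.75; z_5 = 6.75; d_5 = 2.5; h_5 = 1.25; x_6 = 1.5; y_6 = 1; z_6 = 1.5; r_6 = 1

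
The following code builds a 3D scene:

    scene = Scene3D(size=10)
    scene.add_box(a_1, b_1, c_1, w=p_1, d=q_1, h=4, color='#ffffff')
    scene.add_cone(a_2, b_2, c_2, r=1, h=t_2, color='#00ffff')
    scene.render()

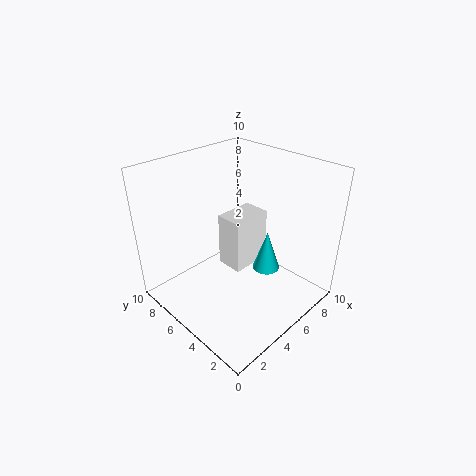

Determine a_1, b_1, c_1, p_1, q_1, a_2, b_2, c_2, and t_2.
a_1 = 5; b_1 = 5; c_1 = 2; p_1 = 3; q_1 = 2; a_2 = 7; b_2 = 4; c_2 = 2; t_2 = 3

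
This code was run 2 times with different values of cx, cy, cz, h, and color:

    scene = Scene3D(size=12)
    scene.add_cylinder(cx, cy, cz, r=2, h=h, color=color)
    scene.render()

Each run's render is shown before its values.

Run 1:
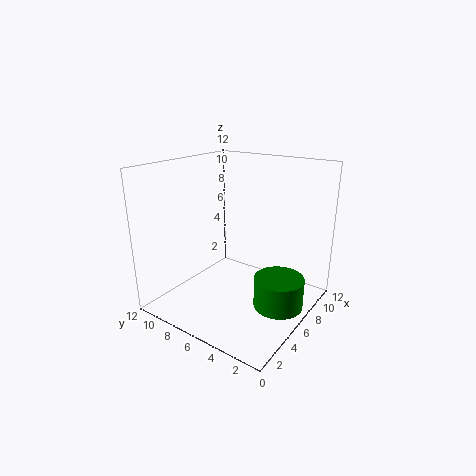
cx = 6; cy = 2; cz = 1; h = 2.5; color = 'green'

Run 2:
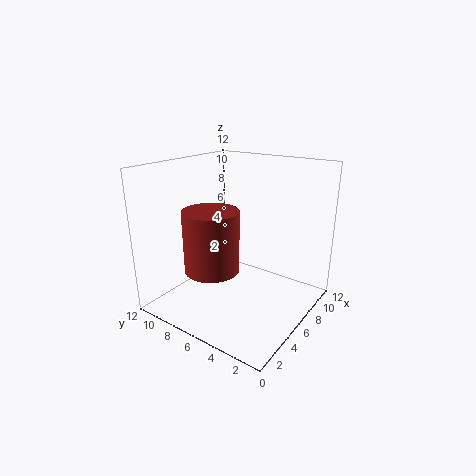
cx = 2; cy = 5.5; cz = 5; h = 4.5; color = 'brown'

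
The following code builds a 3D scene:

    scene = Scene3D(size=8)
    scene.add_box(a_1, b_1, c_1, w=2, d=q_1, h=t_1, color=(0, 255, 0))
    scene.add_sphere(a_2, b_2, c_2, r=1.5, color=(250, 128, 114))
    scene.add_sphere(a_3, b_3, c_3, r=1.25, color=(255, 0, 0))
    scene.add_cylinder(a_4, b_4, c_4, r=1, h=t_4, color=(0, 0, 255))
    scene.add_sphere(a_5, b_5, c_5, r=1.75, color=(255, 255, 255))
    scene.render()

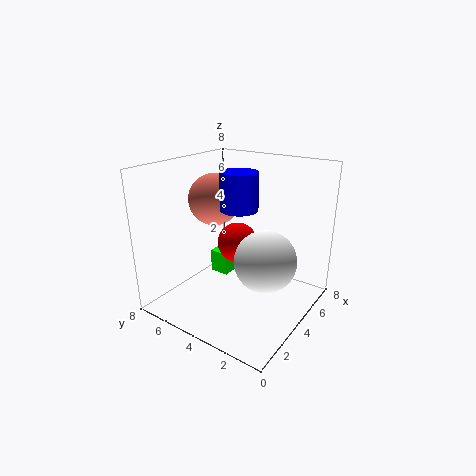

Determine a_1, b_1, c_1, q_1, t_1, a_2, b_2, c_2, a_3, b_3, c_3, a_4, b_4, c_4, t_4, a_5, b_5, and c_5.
a_1 = 5.5
b_1 = 6
c_1 = 0.25
q_1 = 1.25
t_1 = 1.5
a_2 = 4.5
b_2 = 6
c_2 = 5.75
a_3 = 5.75
b_3 = 5.25
c_3 = 2.75
a_4 = 3.75
b_4 = 3.75
c_4 = 5.75
t_4 = 2
a_5 = 4.5
b_5 = 2.5
c_5 = 2.75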